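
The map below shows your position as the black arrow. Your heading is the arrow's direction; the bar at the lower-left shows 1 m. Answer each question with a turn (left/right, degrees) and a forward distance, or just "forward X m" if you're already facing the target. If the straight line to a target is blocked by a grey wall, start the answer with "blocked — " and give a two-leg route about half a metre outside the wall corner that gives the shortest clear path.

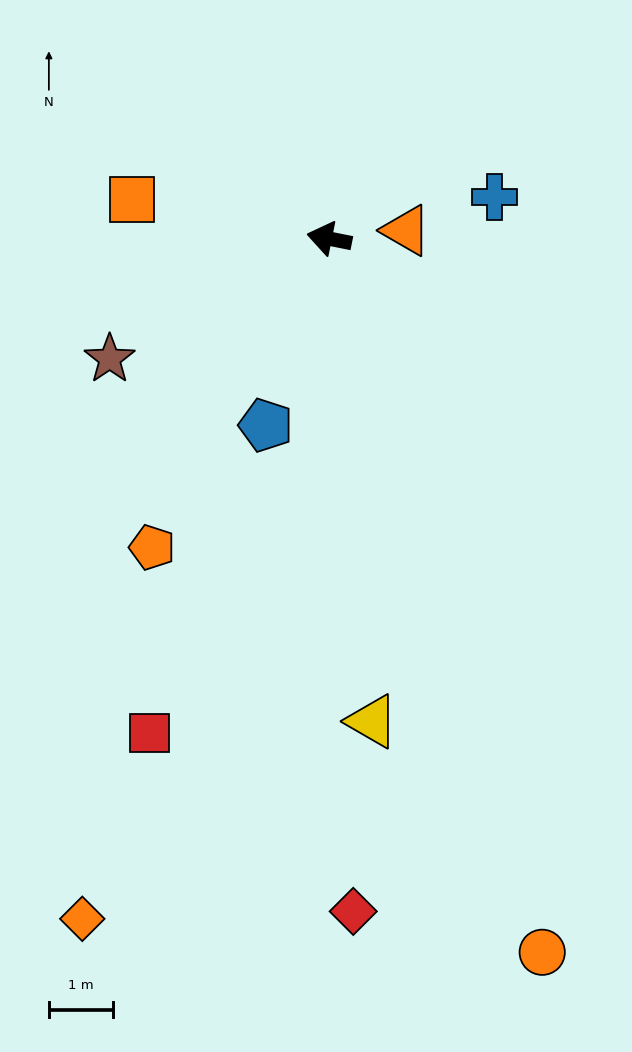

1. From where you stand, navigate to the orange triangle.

turn right 163°, forward 1.2 m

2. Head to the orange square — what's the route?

forward 3.2 m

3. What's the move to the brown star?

turn left 40°, forward 3.9 m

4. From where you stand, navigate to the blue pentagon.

turn left 83°, forward 3.1 m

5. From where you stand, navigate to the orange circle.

turn left 118°, forward 11.7 m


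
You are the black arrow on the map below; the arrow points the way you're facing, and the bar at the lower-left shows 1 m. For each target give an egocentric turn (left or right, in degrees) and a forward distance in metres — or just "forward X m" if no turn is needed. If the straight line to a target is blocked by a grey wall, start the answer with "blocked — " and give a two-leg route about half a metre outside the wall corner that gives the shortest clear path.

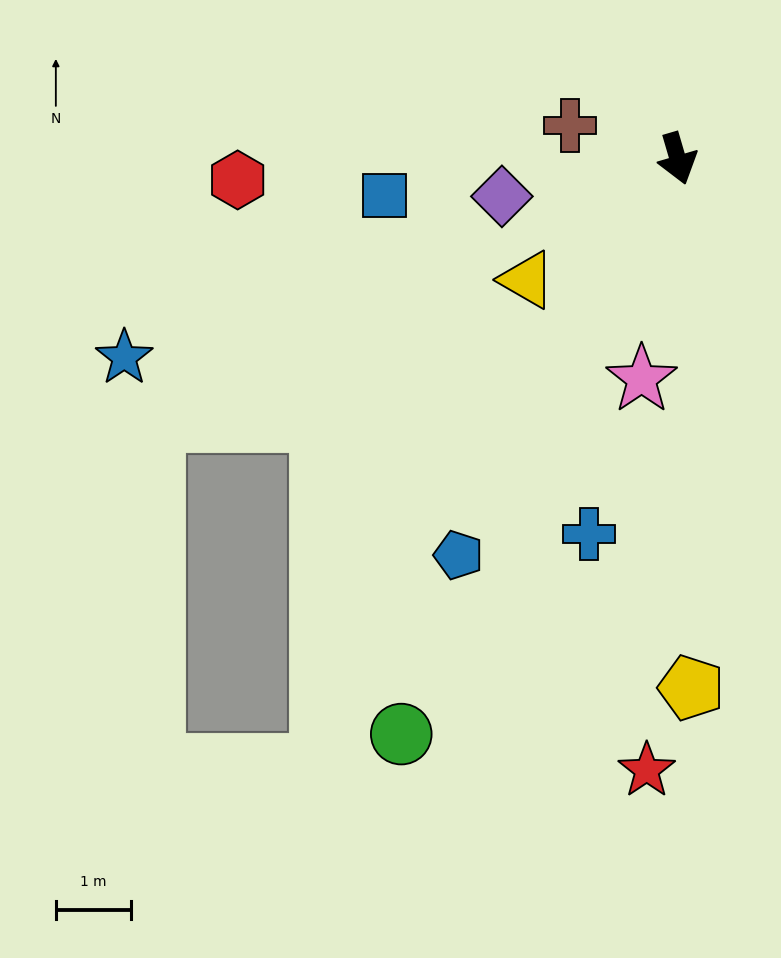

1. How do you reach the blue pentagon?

turn right 45°, forward 6.1 m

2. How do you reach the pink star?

turn right 26°, forward 3.0 m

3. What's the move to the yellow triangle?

turn right 67°, forward 2.6 m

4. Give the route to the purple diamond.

turn right 94°, forward 2.4 m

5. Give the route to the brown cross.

turn right 123°, forward 1.5 m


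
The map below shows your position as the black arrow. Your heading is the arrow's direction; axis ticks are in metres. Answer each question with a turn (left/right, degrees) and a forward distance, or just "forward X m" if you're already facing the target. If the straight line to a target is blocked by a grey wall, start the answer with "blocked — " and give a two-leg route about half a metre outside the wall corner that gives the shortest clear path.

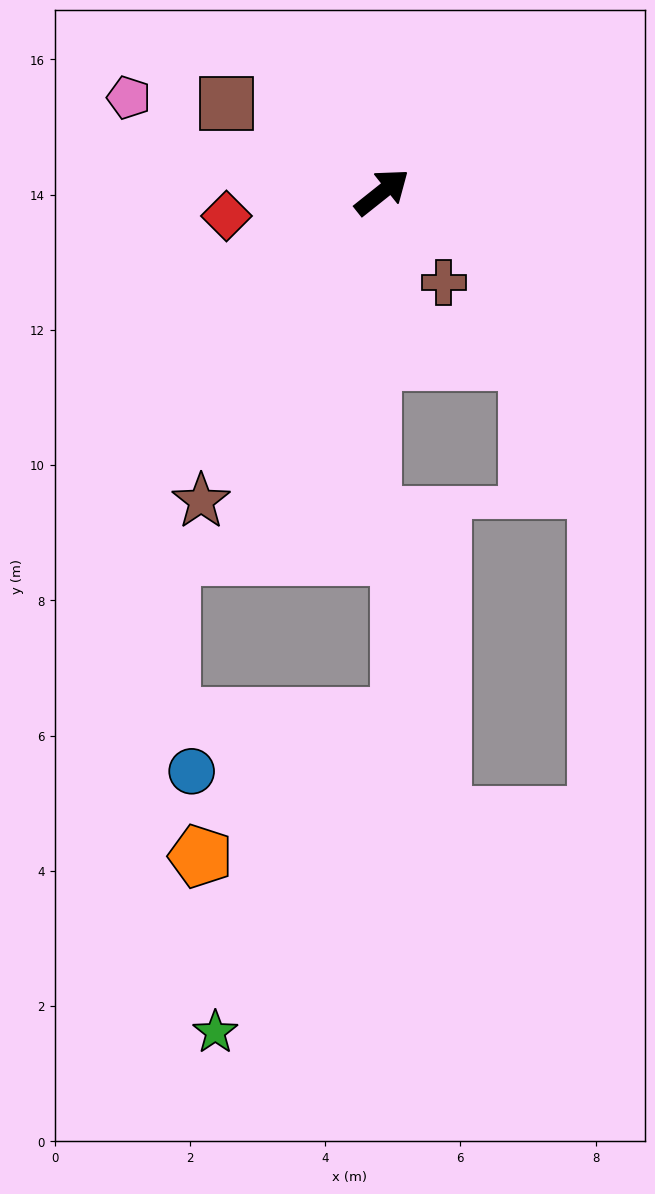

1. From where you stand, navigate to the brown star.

turn right 159°, forward 5.3 m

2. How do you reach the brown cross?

turn right 94°, forward 1.6 m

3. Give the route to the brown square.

turn left 112°, forward 2.6 m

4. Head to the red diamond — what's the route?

turn left 150°, forward 2.3 m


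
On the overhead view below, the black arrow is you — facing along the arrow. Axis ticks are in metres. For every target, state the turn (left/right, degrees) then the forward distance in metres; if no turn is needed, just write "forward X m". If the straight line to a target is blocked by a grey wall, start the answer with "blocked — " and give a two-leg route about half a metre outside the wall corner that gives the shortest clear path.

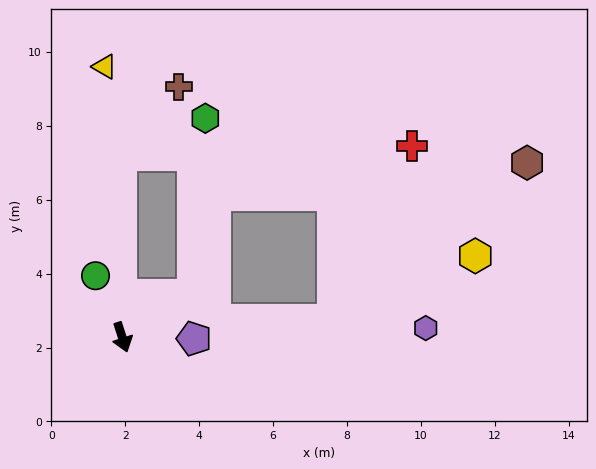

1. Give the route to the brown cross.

blocked — turn left 162°, forward 4.9 m, then turn right 40°, forward 2.4 m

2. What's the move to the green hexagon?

blocked — turn left 103°, forward 2.2 m, then turn left 55°, forward 4.8 m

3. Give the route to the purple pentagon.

turn left 71°, forward 1.9 m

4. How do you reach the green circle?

turn right 174°, forward 1.8 m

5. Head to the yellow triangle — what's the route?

turn left 166°, forward 7.3 m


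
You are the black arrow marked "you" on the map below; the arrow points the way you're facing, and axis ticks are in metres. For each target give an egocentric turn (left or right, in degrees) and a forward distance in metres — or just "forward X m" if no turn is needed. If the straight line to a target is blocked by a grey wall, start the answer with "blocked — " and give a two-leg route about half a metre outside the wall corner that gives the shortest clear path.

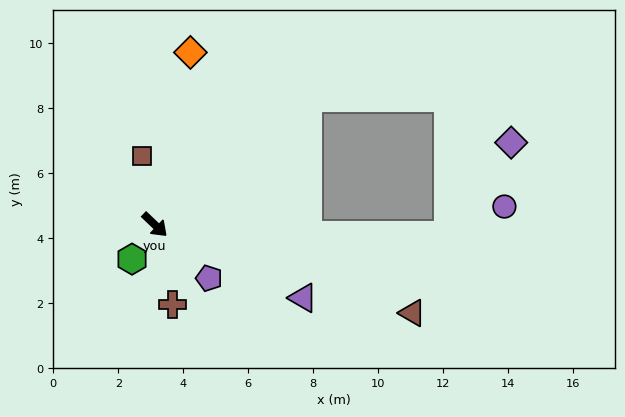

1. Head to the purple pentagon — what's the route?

forward 2.3 m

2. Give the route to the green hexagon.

turn right 80°, forward 1.3 m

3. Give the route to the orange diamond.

turn left 122°, forward 5.4 m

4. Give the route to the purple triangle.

turn left 17°, forward 5.1 m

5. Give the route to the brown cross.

turn right 34°, forward 2.5 m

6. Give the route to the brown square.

turn left 144°, forward 2.2 m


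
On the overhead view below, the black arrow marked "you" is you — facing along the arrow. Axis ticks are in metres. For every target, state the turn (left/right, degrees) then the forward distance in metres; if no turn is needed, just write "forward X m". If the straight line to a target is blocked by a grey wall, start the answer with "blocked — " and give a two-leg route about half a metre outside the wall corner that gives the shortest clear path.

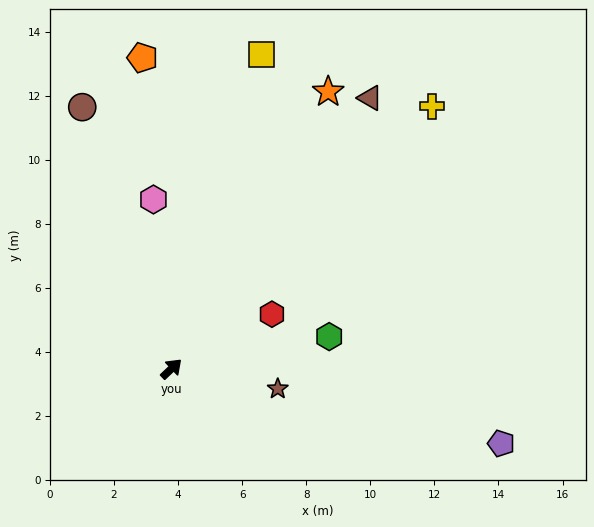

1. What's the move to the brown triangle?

turn left 10°, forward 10.5 m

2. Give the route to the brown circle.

turn left 65°, forward 8.6 m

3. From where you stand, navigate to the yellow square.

turn left 30°, forward 10.2 m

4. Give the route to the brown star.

turn right 54°, forward 3.4 m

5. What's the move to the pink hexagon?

turn left 53°, forward 5.3 m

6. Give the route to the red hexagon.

turn right 15°, forward 3.6 m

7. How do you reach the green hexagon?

turn right 32°, forward 5.0 m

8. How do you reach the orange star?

turn left 17°, forward 9.9 m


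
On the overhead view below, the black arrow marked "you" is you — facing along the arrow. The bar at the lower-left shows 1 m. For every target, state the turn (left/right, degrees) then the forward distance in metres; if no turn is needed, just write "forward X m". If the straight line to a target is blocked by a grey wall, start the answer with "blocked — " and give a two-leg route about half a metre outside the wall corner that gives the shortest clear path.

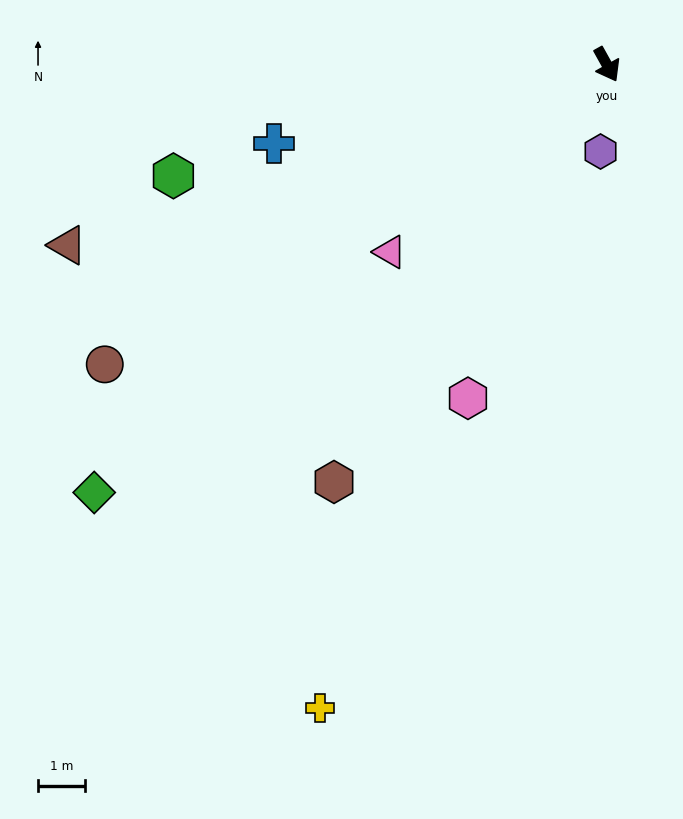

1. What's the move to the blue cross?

turn right 106°, forward 7.2 m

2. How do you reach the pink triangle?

turn right 78°, forward 6.1 m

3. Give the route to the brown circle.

turn right 88°, forward 12.4 m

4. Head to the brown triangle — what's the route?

turn right 101°, forward 12.0 m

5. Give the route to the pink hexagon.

turn right 52°, forward 7.6 m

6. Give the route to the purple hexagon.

turn right 33°, forward 1.8 m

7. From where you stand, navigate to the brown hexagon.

turn right 62°, forward 10.5 m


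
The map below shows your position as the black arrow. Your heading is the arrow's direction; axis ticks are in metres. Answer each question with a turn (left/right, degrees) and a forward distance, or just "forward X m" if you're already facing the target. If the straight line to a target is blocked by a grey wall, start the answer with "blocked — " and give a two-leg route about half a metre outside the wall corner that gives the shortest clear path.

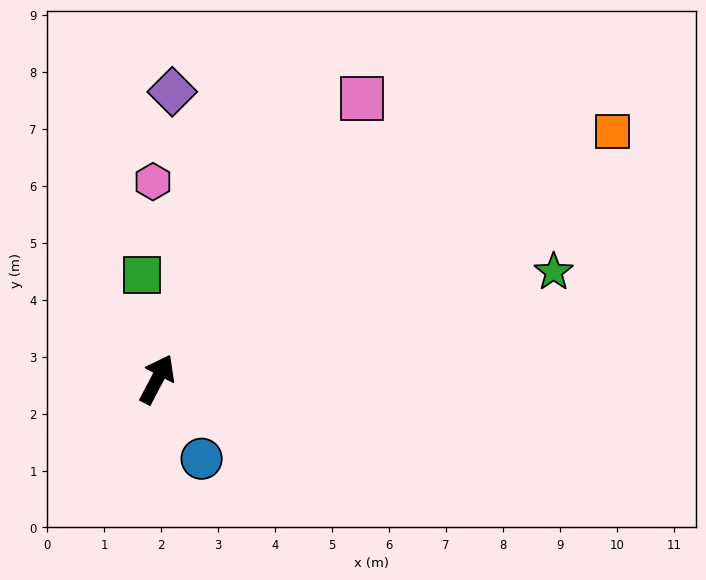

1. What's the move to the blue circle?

turn right 123°, forward 1.6 m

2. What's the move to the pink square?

turn right 8°, forward 6.1 m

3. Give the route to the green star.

turn right 47°, forward 7.2 m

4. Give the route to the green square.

turn left 36°, forward 1.9 m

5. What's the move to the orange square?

turn right 34°, forward 9.1 m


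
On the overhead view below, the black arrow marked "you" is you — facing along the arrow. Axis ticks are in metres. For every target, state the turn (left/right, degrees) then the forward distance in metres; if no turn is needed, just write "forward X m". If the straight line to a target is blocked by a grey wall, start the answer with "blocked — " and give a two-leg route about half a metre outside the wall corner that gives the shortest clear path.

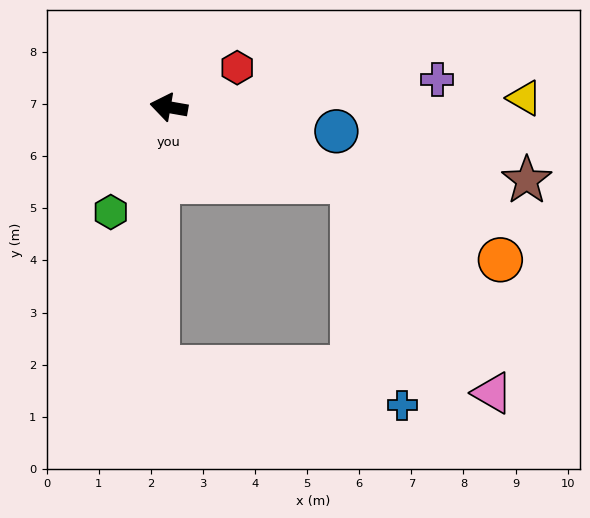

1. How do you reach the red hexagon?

turn right 140°, forward 1.5 m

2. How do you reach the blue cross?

blocked — turn left 168°, forward 3.8 m, then turn right 55°, forward 4.4 m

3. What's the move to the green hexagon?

turn left 71°, forward 2.3 m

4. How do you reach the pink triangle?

blocked — turn left 168°, forward 3.8 m, then turn right 35°, forward 4.9 m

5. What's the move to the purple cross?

turn right 164°, forward 5.2 m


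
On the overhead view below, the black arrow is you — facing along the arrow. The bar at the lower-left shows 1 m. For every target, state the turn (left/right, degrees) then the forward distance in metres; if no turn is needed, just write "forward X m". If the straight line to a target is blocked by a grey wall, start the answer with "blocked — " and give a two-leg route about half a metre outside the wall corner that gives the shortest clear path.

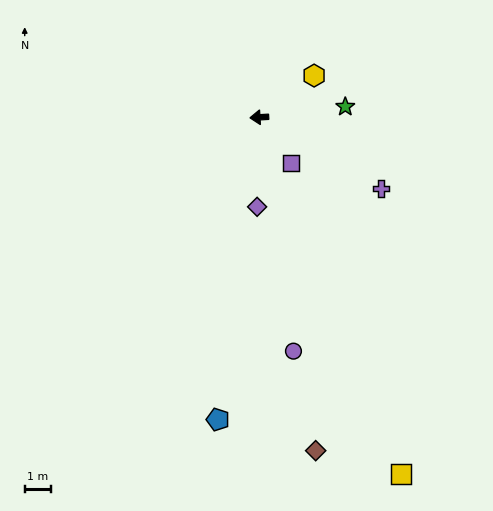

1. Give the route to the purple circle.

turn left 95°, forward 8.9 m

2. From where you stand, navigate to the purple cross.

turn left 146°, forward 5.3 m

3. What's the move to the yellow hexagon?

turn right 146°, forward 2.6 m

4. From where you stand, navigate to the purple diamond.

turn left 85°, forward 3.4 m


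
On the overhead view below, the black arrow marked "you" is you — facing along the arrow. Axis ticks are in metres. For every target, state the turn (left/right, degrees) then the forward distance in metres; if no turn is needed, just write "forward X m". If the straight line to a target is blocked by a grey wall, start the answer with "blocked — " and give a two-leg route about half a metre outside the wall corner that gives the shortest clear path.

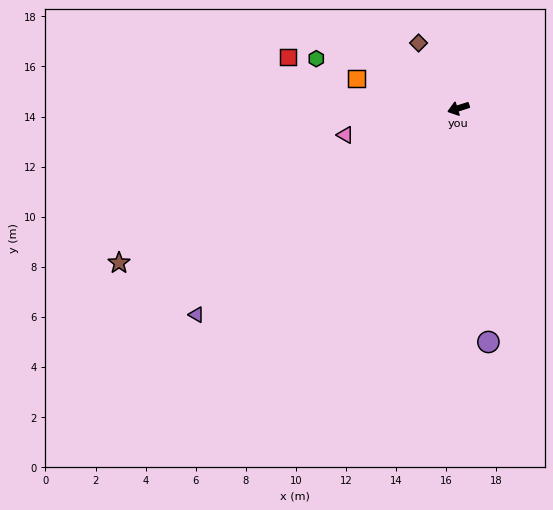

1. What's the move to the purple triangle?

turn left 21°, forward 13.3 m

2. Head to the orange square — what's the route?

turn right 34°, forward 4.2 m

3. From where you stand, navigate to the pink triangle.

turn right 4°, forward 4.6 m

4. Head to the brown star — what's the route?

turn left 7°, forward 14.9 m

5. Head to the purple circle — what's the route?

turn left 80°, forward 9.4 m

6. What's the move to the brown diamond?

turn right 76°, forward 3.1 m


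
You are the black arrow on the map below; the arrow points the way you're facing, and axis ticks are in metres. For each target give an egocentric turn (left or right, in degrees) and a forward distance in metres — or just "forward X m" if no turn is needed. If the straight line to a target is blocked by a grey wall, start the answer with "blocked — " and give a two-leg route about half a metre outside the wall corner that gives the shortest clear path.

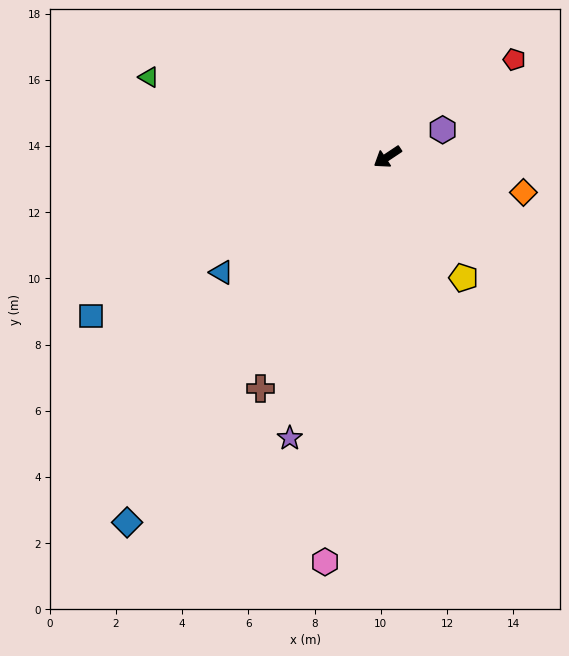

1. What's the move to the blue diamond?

turn left 21°, forward 13.6 m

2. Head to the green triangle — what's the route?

turn right 52°, forward 7.6 m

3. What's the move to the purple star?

turn left 37°, forward 9.0 m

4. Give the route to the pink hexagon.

turn left 48°, forward 12.4 m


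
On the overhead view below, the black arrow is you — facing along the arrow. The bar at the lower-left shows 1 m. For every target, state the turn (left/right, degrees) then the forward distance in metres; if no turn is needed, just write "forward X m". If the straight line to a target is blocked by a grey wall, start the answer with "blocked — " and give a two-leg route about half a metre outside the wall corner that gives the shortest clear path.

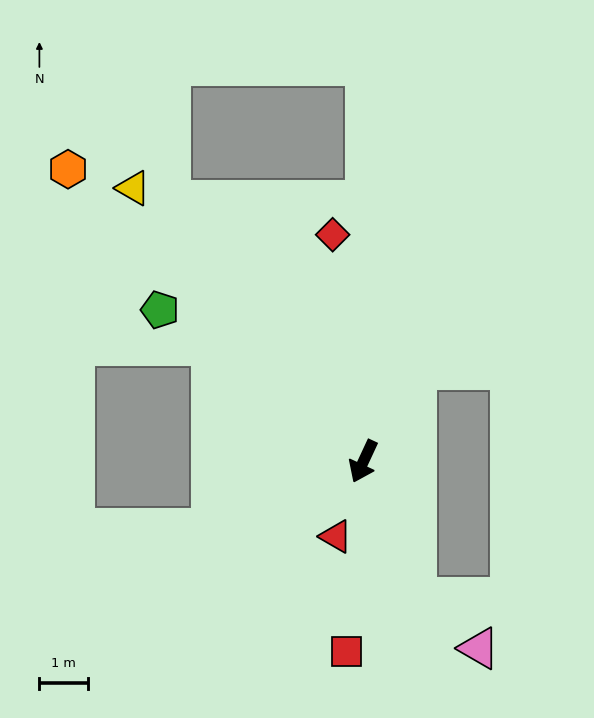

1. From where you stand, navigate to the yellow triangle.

turn right 115°, forward 7.4 m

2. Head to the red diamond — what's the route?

turn right 147°, forward 4.7 m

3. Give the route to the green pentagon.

turn right 102°, forward 5.2 m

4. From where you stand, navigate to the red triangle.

turn left 5°, forward 1.6 m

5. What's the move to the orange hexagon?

turn right 110°, forward 8.6 m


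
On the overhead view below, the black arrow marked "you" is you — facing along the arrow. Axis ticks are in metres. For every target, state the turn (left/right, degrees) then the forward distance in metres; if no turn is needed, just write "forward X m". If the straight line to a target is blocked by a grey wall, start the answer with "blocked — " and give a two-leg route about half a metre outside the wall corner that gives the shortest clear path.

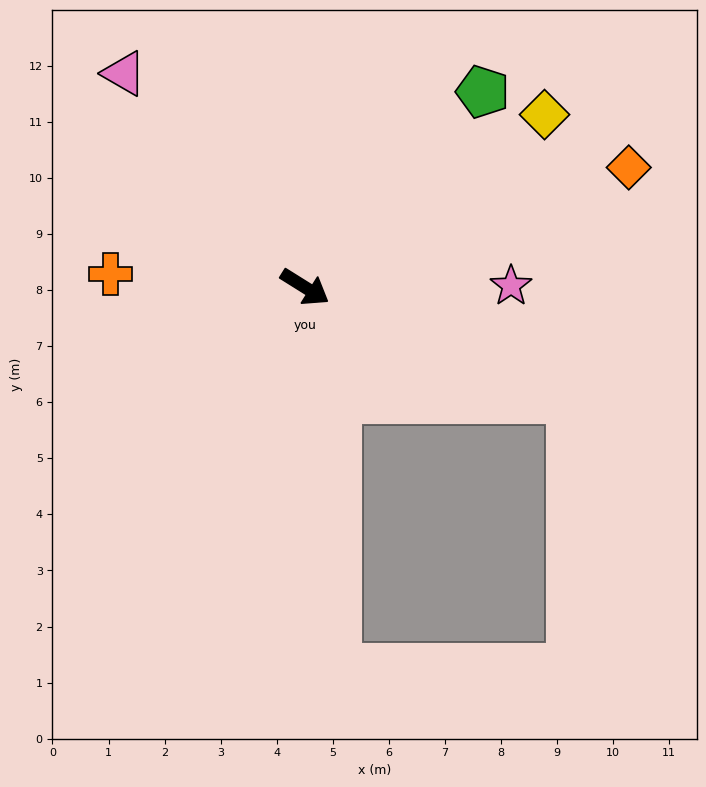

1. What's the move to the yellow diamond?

turn left 68°, forward 5.3 m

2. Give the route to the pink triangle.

turn left 162°, forward 5.0 m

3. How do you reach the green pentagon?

turn left 80°, forward 4.7 m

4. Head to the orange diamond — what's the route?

turn left 52°, forward 6.2 m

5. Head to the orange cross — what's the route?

turn right 152°, forward 3.5 m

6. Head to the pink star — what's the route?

turn left 32°, forward 3.7 m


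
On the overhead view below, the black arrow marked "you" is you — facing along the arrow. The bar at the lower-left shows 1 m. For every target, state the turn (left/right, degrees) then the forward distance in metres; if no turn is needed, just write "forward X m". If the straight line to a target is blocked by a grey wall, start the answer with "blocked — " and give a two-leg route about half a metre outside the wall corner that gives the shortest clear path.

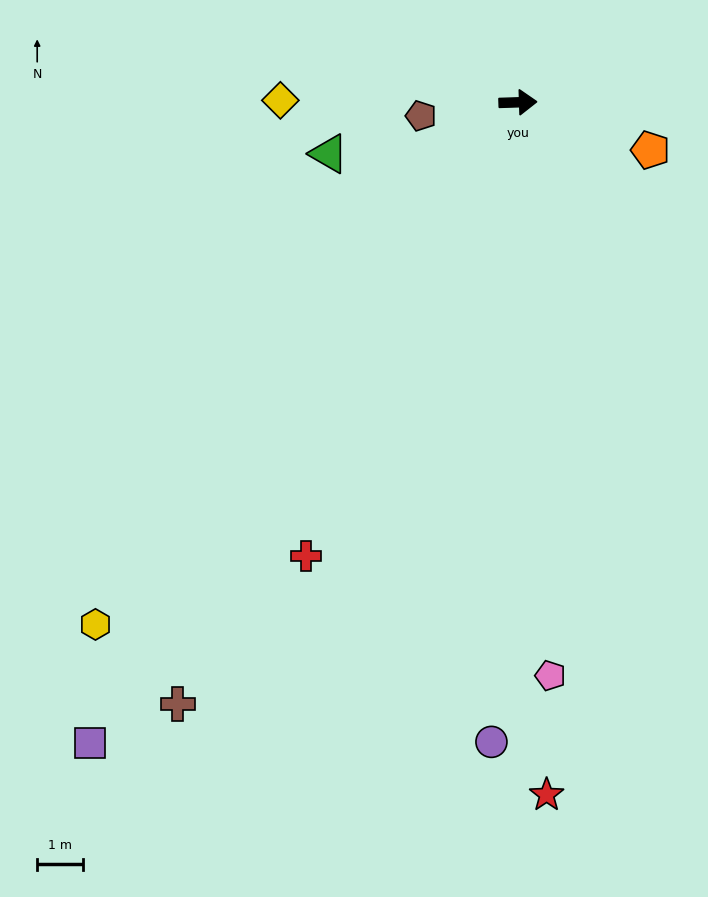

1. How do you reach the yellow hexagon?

turn right 131°, forward 14.8 m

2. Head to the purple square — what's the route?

turn right 126°, forward 17.0 m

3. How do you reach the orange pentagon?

turn right 22°, forward 3.1 m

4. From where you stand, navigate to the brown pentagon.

turn right 174°, forward 2.2 m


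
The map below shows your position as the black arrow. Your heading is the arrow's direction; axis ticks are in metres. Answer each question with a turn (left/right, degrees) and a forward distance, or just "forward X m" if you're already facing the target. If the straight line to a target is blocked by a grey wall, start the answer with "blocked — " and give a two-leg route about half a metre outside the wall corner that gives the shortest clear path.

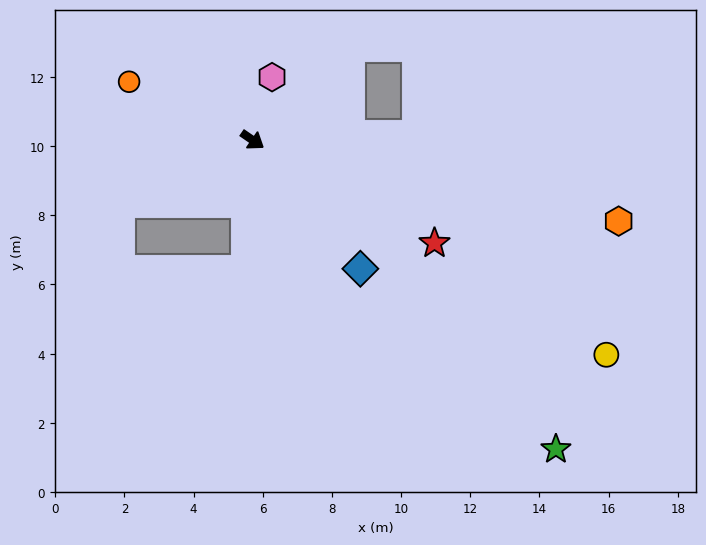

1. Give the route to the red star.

turn left 5°, forward 6.1 m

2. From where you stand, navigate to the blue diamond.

turn right 16°, forward 4.9 m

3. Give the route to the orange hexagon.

turn left 22°, forward 10.8 m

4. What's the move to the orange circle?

turn right 171°, forward 3.9 m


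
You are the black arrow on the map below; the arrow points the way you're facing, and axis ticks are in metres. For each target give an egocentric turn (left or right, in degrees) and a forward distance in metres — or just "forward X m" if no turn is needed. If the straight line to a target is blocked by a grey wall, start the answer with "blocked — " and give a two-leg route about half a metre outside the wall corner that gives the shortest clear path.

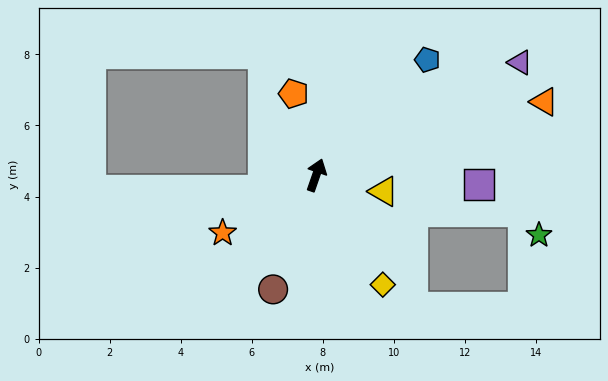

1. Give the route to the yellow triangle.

turn right 85°, forward 2.0 m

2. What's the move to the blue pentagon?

turn right 25°, forward 4.5 m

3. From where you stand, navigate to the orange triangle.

turn right 53°, forward 6.7 m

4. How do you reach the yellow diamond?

turn right 130°, forward 3.6 m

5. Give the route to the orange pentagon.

turn left 35°, forward 2.4 m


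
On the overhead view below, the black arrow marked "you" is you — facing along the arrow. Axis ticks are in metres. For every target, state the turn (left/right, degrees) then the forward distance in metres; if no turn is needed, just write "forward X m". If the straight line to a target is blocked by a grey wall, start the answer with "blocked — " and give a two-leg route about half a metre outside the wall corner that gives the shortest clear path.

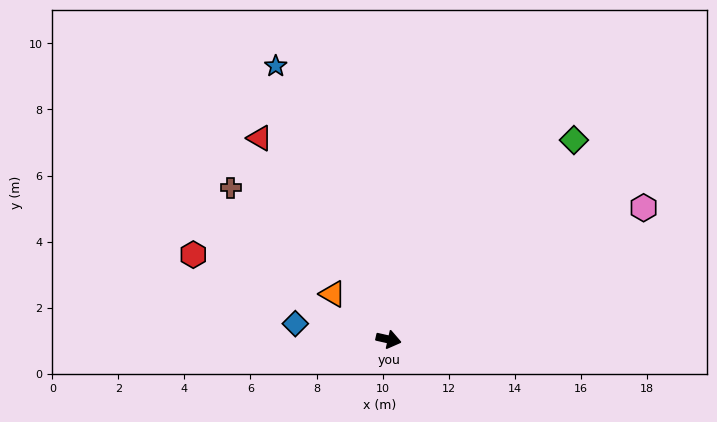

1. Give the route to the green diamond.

turn left 60°, forward 8.2 m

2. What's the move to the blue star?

turn left 125°, forward 9.0 m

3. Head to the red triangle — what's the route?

turn left 135°, forward 7.2 m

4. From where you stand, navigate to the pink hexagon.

turn left 40°, forward 8.7 m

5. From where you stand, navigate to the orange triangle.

turn left 154°, forward 2.2 m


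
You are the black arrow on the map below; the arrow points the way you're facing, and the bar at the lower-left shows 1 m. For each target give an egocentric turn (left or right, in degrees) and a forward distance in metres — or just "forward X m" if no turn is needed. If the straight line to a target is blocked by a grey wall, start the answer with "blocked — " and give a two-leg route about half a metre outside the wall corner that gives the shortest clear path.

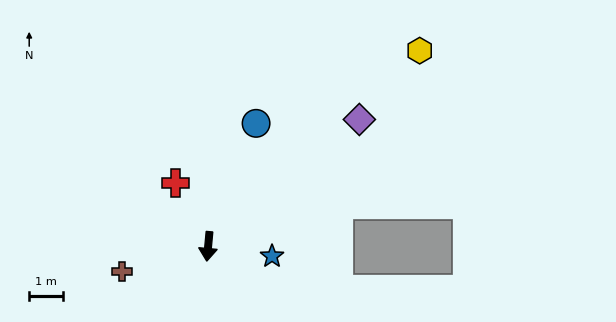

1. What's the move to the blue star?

turn left 87°, forward 1.9 m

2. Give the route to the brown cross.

turn right 68°, forward 2.7 m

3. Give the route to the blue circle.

turn left 164°, forward 3.9 m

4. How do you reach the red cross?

turn right 147°, forward 2.1 m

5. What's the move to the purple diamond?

turn left 135°, forward 5.9 m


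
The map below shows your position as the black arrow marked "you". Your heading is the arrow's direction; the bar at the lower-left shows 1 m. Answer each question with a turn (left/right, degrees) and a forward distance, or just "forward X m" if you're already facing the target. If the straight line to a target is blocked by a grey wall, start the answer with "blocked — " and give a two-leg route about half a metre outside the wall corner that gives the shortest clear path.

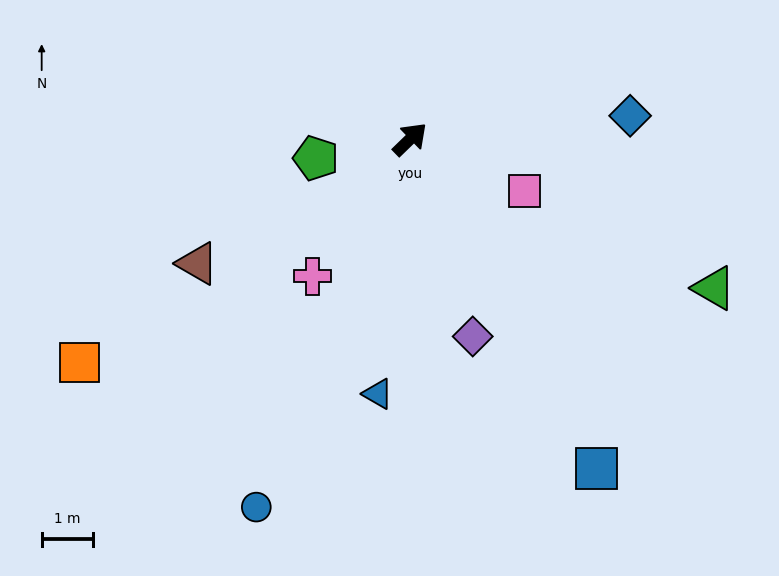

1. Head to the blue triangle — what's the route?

turn right 141°, forward 5.0 m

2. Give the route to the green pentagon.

turn left 147°, forward 1.9 m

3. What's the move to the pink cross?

turn right 170°, forward 3.3 m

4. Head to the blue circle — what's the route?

turn right 157°, forward 7.8 m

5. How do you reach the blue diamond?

turn right 38°, forward 4.3 m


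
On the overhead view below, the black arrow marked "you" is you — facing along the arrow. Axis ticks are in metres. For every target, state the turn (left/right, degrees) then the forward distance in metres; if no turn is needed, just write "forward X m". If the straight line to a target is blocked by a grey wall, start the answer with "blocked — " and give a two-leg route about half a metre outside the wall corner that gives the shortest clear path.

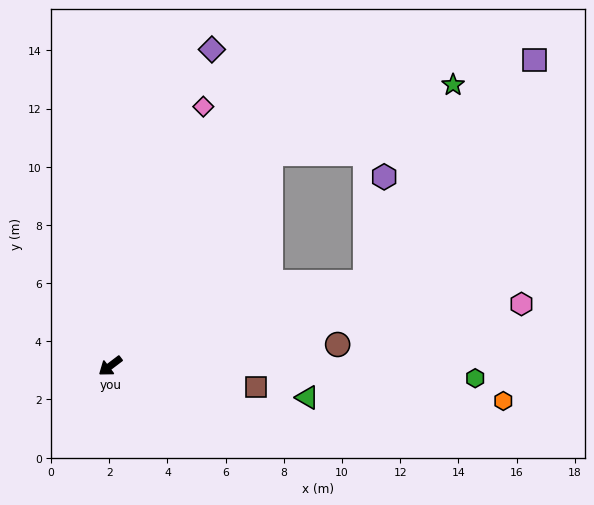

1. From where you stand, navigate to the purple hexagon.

blocked — turn left 161°, forward 9.2 m, then turn left 62°, forward 3.7 m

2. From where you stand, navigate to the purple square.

blocked — turn left 161°, forward 9.2 m, then turn left 34°, forward 9.6 m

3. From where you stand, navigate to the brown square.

turn left 135°, forward 5.1 m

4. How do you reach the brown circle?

turn left 148°, forward 7.9 m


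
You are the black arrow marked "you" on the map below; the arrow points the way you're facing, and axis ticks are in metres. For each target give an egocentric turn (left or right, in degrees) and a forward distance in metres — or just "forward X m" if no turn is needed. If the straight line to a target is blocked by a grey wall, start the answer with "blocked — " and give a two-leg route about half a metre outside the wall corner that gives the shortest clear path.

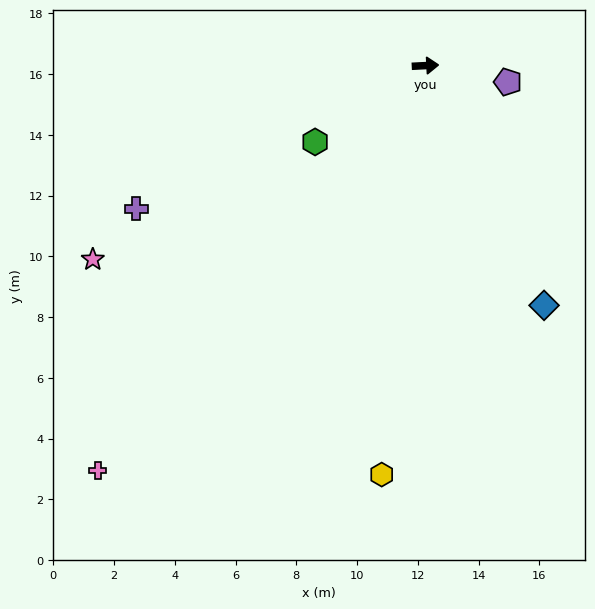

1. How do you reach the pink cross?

turn right 132°, forward 17.1 m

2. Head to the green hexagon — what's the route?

turn right 148°, forward 4.4 m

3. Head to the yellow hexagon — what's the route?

turn right 99°, forward 13.5 m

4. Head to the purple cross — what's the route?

turn right 157°, forward 10.6 m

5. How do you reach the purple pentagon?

turn right 14°, forward 2.8 m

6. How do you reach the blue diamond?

turn right 67°, forward 8.8 m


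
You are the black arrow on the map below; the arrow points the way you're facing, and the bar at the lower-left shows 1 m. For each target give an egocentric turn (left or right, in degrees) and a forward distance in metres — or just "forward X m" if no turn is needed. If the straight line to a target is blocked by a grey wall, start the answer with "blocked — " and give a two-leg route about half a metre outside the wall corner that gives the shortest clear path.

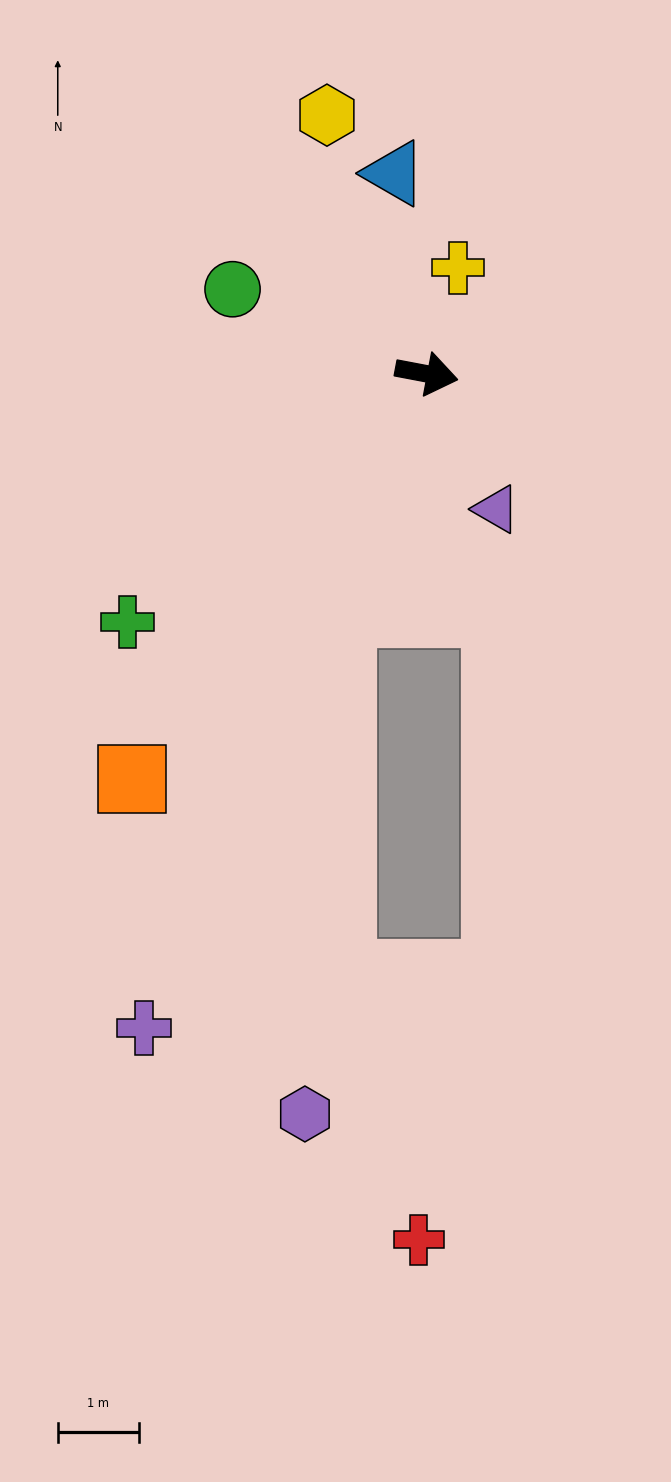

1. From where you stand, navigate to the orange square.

turn right 115°, forward 6.2 m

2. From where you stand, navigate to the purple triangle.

turn right 52°, forward 1.9 m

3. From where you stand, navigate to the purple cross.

turn right 103°, forward 8.8 m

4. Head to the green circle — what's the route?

turn left 167°, forward 2.6 m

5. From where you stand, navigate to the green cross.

turn right 130°, forward 4.8 m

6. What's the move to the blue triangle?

turn left 110°, forward 2.5 m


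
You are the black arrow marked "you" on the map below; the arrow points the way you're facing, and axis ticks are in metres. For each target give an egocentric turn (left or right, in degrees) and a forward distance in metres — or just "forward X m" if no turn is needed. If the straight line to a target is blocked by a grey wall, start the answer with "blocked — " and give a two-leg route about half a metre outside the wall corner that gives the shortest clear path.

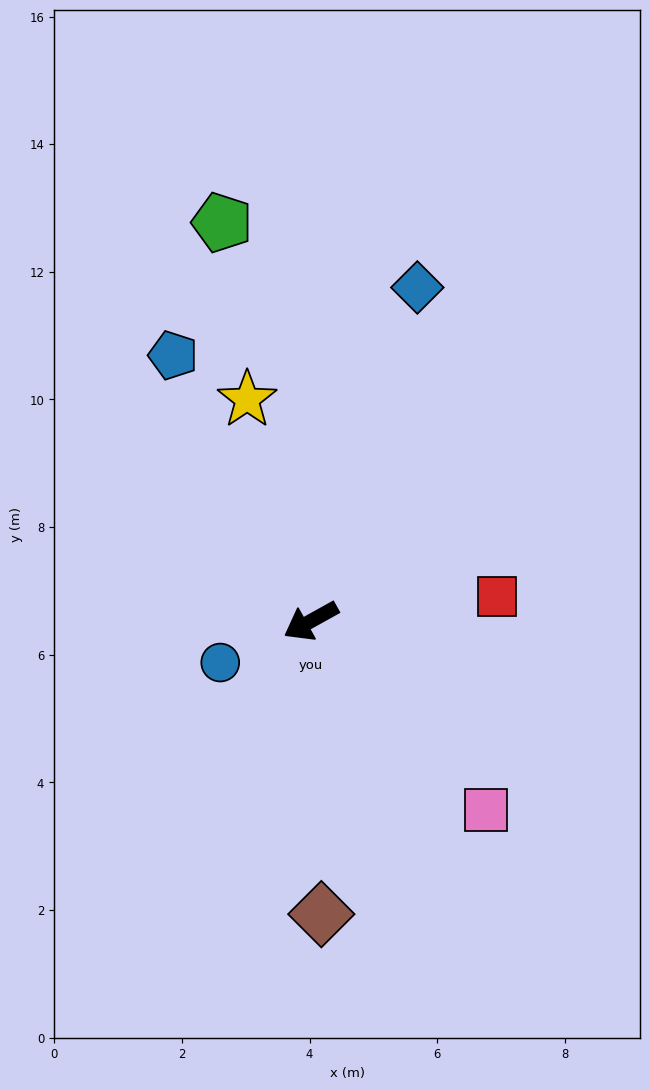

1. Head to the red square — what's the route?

turn left 158°, forward 2.9 m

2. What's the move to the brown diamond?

turn left 63°, forward 4.6 m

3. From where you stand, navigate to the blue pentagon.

turn right 92°, forward 4.7 m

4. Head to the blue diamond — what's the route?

turn right 137°, forward 5.5 m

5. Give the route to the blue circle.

turn right 4°, forward 1.6 m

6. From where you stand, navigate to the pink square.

turn left 104°, forward 4.0 m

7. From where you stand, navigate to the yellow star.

turn right 103°, forward 3.6 m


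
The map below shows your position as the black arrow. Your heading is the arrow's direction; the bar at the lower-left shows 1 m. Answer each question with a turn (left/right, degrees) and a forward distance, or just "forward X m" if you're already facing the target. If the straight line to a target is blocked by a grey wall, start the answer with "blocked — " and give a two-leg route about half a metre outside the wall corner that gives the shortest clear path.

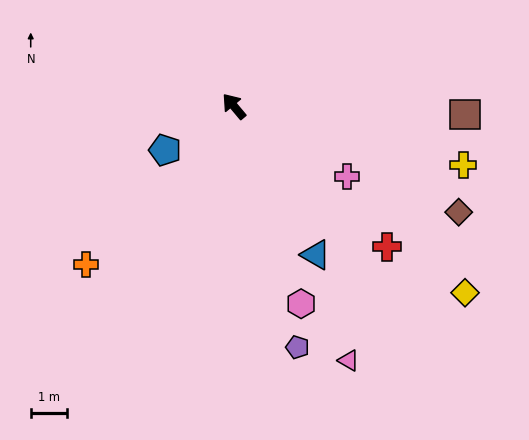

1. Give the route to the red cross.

turn right 173°, forward 5.8 m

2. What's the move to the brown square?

turn right 132°, forward 6.4 m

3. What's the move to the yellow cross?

turn right 144°, forward 6.6 m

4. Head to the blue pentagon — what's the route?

turn left 83°, forward 2.3 m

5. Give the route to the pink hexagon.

turn left 159°, forward 5.8 m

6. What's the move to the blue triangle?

turn left 169°, forward 4.7 m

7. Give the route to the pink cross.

turn right 162°, forward 3.7 m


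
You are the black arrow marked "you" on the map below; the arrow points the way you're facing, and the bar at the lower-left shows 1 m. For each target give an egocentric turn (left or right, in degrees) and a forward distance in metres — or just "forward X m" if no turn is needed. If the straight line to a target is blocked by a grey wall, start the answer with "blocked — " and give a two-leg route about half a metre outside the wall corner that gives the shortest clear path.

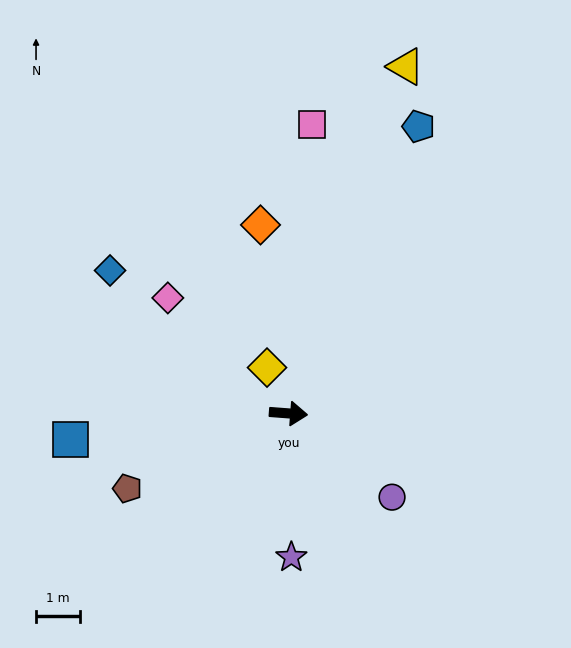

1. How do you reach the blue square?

turn right 169°, forward 5.0 m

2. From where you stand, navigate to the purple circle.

turn right 35°, forward 3.0 m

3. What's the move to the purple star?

turn right 85°, forward 3.3 m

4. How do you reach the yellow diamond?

turn left 119°, forward 1.2 m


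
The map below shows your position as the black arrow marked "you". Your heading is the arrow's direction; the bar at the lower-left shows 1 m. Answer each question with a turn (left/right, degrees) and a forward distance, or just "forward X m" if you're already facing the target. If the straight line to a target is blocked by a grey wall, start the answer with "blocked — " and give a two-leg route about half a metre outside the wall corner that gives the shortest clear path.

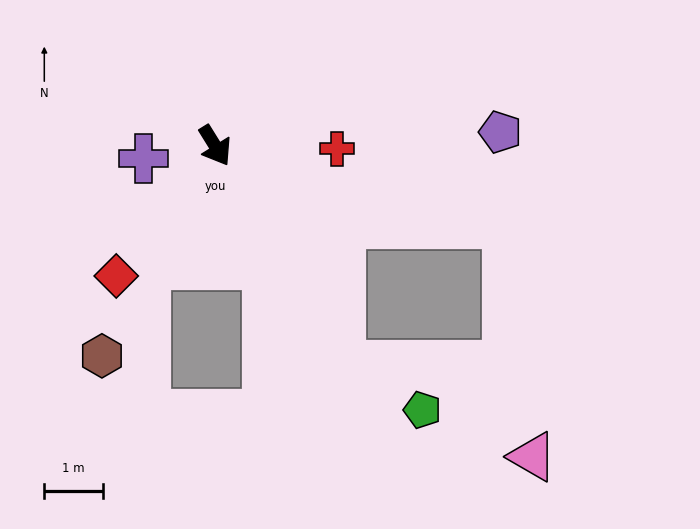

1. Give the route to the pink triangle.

blocked — turn left 43°, forward 5.2 m, then turn right 69°, forward 4.0 m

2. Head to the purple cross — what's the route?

turn right 112°, forward 1.2 m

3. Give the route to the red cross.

turn left 57°, forward 2.1 m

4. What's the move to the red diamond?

turn right 69°, forward 2.8 m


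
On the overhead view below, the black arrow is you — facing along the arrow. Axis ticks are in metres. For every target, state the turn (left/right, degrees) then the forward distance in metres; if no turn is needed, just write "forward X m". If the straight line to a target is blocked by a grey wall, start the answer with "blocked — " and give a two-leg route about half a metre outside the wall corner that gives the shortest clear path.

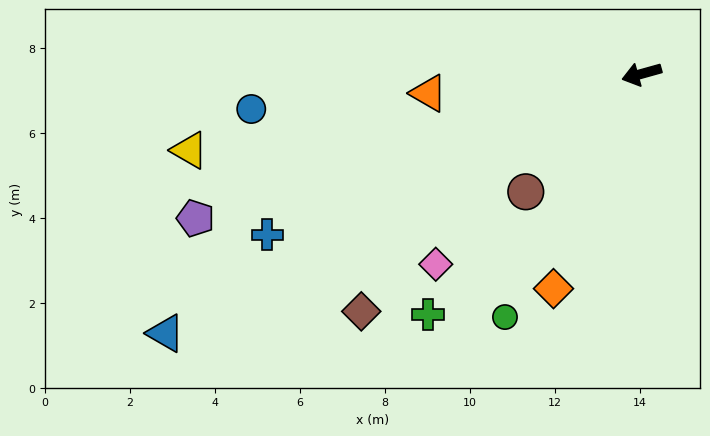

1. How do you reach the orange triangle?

turn right 10°, forward 5.0 m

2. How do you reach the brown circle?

turn left 30°, forward 3.9 m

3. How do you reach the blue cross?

turn left 8°, forward 9.6 m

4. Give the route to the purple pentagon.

turn left 2°, forward 11.0 m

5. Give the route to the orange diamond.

turn left 52°, forward 5.5 m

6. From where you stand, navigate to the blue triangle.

turn left 13°, forward 12.8 m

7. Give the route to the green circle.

turn left 45°, forward 6.6 m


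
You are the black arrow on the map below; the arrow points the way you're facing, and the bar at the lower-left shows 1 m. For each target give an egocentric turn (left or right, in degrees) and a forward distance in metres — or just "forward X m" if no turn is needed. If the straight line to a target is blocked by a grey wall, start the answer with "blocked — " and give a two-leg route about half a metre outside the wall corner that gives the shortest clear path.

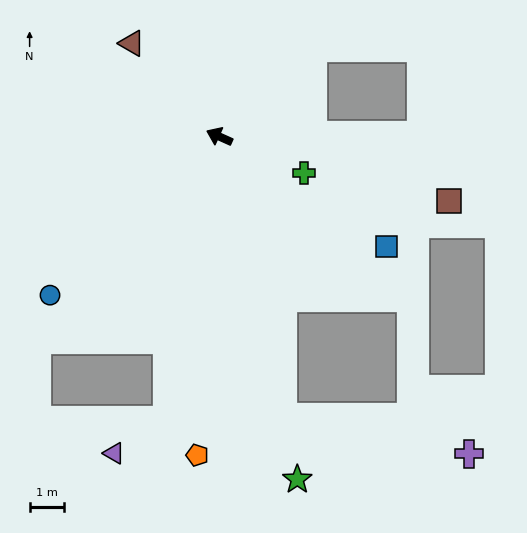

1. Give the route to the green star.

turn left 127°, forward 10.3 m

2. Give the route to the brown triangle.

turn right 23°, forward 3.7 m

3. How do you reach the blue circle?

turn left 67°, forward 6.8 m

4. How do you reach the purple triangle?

blocked — turn left 104°, forward 8.4 m, then turn right 48°, forward 1.8 m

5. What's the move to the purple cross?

blocked — turn left 127°, forward 8.4 m, then turn left 66°, forward 5.6 m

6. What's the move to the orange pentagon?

turn left 110°, forward 9.3 m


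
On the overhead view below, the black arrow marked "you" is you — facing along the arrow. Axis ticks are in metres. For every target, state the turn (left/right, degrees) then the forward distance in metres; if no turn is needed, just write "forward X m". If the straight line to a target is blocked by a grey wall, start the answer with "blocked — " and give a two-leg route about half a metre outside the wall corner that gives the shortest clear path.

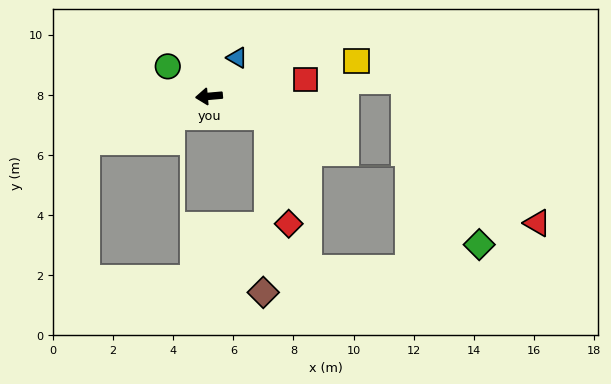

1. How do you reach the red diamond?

blocked — turn left 155°, forward 2.0 m, then turn right 58°, forward 3.6 m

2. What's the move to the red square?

turn right 175°, forward 3.3 m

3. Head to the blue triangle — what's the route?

turn right 131°, forward 1.6 m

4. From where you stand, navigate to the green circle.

turn right 41°, forward 1.7 m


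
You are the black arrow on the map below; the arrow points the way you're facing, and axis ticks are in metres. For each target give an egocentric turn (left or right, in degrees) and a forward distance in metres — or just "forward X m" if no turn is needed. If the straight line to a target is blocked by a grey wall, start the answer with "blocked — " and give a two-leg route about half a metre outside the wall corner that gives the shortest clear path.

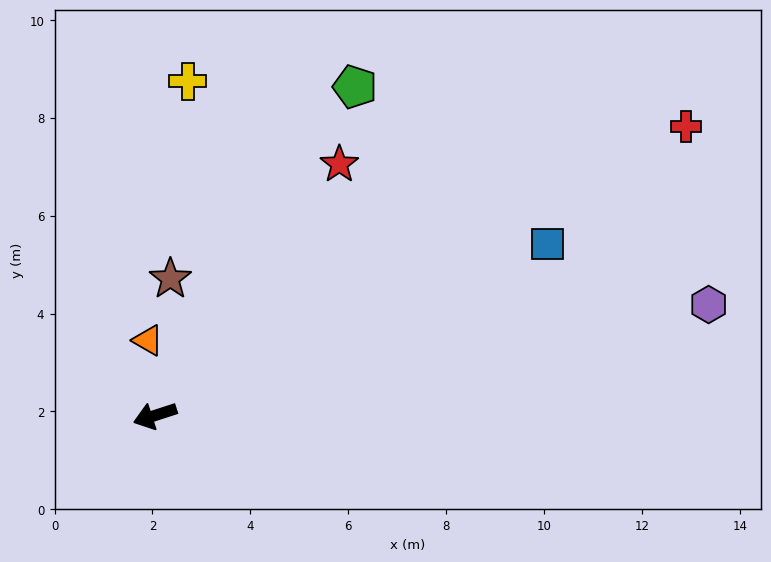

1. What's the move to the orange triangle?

turn right 103°, forward 1.5 m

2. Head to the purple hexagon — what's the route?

turn left 173°, forward 11.5 m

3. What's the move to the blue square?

turn right 174°, forward 8.7 m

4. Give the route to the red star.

turn right 144°, forward 6.4 m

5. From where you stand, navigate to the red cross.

turn right 169°, forward 12.3 m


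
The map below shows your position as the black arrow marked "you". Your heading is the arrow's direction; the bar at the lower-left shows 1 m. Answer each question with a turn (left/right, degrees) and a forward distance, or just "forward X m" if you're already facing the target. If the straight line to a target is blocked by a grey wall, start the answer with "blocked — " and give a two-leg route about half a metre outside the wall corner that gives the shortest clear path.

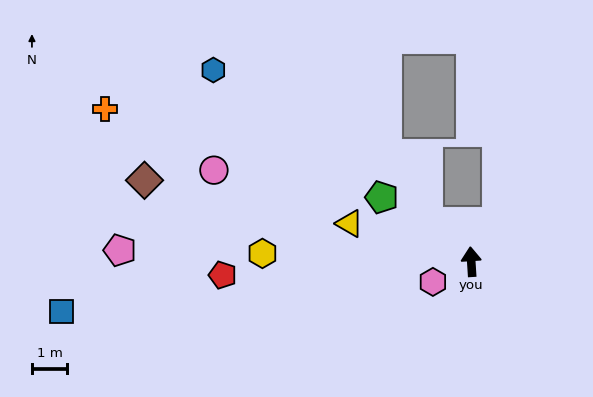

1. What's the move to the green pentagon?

turn left 51°, forward 3.1 m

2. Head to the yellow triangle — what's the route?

turn left 69°, forward 3.6 m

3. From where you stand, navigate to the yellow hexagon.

turn left 84°, forward 5.9 m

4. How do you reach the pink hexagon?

turn left 114°, forward 1.2 m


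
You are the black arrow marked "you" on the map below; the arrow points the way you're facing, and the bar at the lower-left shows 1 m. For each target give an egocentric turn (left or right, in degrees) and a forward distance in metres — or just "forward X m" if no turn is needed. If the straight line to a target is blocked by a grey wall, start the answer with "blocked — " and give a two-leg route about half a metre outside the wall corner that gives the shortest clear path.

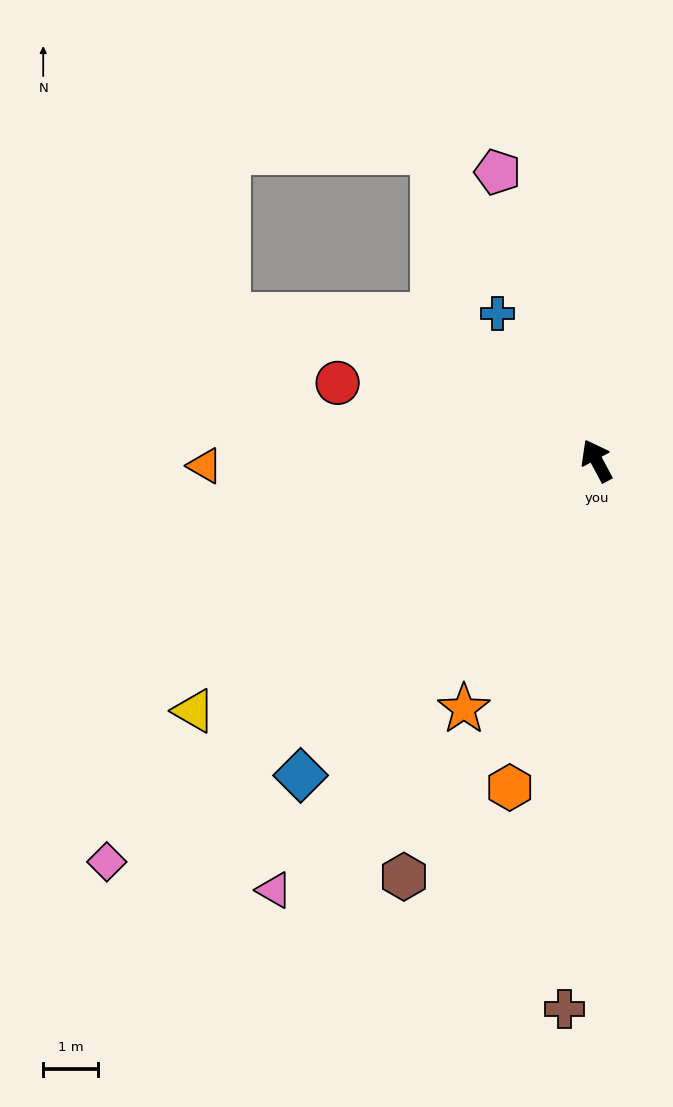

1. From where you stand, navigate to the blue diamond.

turn left 109°, forward 7.9 m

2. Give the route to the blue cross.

turn left 6°, forward 3.3 m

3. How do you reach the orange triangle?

turn left 63°, forward 7.2 m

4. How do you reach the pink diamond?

turn left 101°, forward 11.6 m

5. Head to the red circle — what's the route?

turn left 45°, forward 5.0 m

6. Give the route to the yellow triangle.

turn left 94°, forward 8.7 m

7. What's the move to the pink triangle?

turn left 115°, forward 9.9 m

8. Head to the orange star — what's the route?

turn left 124°, forward 5.2 m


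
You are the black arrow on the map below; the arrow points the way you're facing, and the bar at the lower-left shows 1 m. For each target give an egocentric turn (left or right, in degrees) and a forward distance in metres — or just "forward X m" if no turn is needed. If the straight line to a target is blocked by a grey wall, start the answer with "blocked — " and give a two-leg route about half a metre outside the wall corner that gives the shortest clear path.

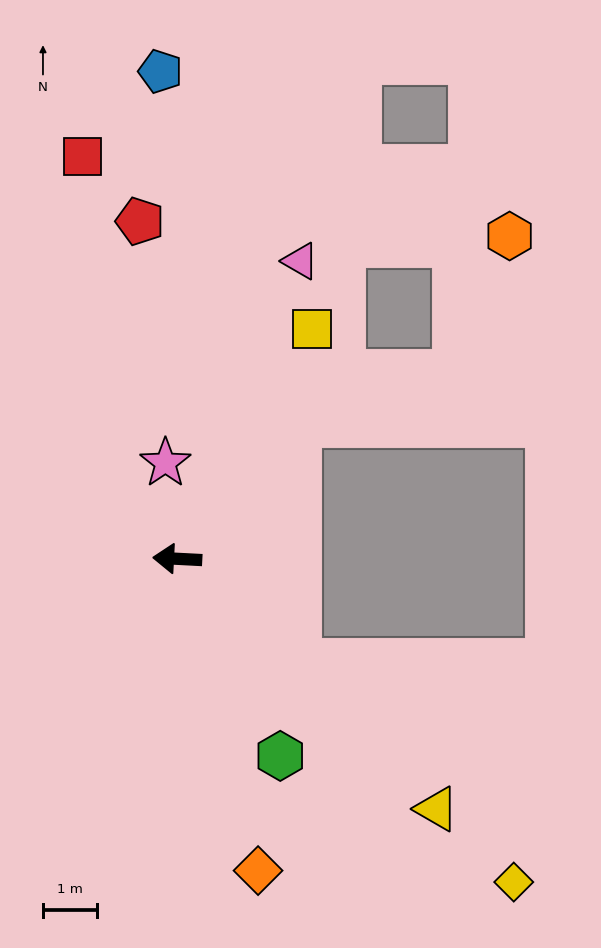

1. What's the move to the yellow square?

turn right 117°, forward 5.0 m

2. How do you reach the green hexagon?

turn left 121°, forward 4.1 m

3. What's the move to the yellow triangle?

turn left 139°, forward 6.7 m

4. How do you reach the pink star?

turn right 80°, forward 1.8 m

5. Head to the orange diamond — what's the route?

turn left 107°, forward 6.0 m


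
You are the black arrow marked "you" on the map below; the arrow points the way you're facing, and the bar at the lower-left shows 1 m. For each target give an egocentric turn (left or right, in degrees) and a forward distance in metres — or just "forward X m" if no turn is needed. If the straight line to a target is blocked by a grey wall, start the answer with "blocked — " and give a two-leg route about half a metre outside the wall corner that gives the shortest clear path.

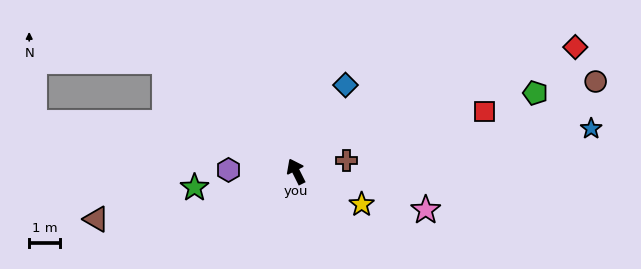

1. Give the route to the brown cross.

turn right 104°, forward 1.7 m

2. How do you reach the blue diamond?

turn right 56°, forward 3.2 m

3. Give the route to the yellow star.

turn right 143°, forward 2.4 m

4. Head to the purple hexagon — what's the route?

turn left 62°, forward 2.2 m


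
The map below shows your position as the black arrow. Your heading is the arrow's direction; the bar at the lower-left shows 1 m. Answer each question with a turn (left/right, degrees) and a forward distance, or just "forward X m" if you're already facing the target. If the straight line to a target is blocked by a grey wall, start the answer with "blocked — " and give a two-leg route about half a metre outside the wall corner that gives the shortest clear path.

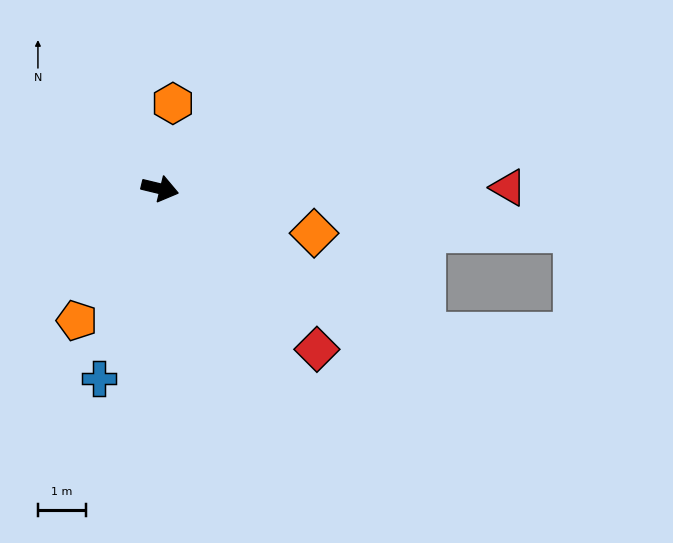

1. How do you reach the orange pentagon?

turn right 109°, forward 3.2 m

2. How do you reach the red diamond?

turn right 32°, forward 4.6 m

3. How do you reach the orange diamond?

turn right 3°, forward 3.3 m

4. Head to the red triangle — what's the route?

turn left 14°, forward 7.2 m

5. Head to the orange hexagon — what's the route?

turn left 95°, forward 1.8 m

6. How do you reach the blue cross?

turn right 94°, forward 4.1 m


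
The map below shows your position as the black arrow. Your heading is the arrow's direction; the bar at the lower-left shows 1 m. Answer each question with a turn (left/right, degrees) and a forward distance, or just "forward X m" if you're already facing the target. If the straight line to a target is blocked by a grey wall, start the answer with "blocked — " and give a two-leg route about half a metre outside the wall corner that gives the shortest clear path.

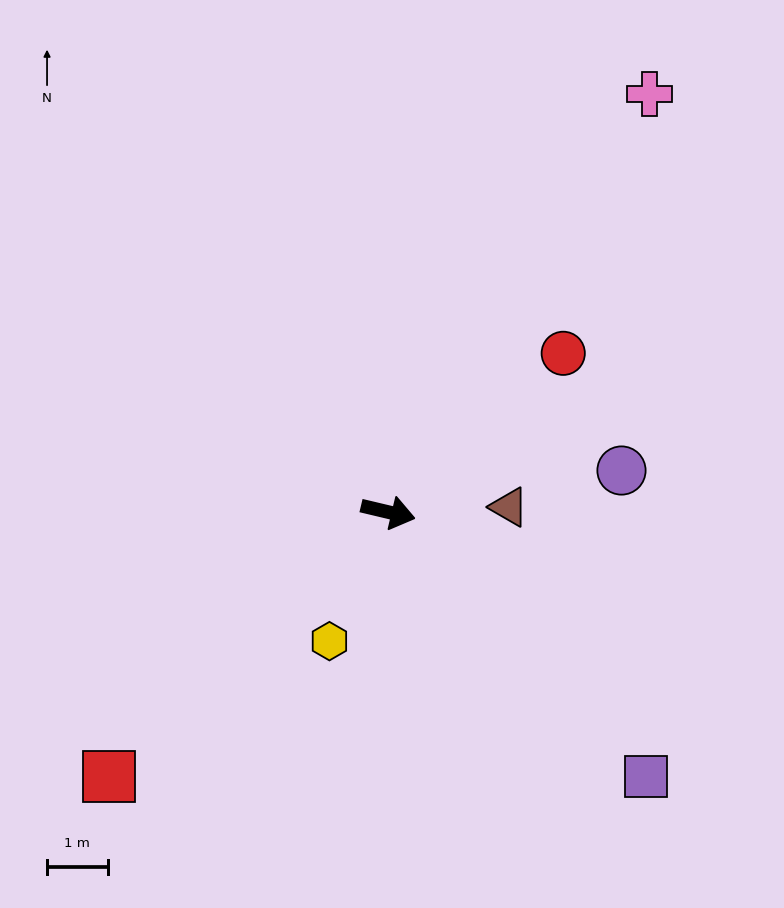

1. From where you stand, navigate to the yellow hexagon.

turn right 101°, forward 2.3 m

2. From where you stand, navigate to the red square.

turn right 123°, forward 6.3 m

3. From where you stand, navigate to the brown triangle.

turn left 16°, forward 2.0 m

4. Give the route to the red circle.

turn left 56°, forward 3.9 m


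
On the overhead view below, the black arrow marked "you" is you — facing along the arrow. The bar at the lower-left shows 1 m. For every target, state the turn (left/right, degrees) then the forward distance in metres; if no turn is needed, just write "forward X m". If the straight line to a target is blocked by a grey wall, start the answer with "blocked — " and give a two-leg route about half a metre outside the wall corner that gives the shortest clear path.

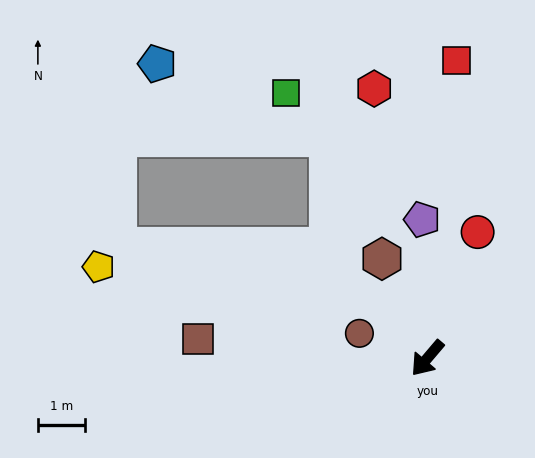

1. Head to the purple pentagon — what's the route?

turn right 137°, forward 2.9 m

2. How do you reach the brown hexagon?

turn right 115°, forward 2.3 m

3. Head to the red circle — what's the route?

turn right 161°, forward 2.9 m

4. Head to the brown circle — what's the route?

turn right 70°, forward 1.5 m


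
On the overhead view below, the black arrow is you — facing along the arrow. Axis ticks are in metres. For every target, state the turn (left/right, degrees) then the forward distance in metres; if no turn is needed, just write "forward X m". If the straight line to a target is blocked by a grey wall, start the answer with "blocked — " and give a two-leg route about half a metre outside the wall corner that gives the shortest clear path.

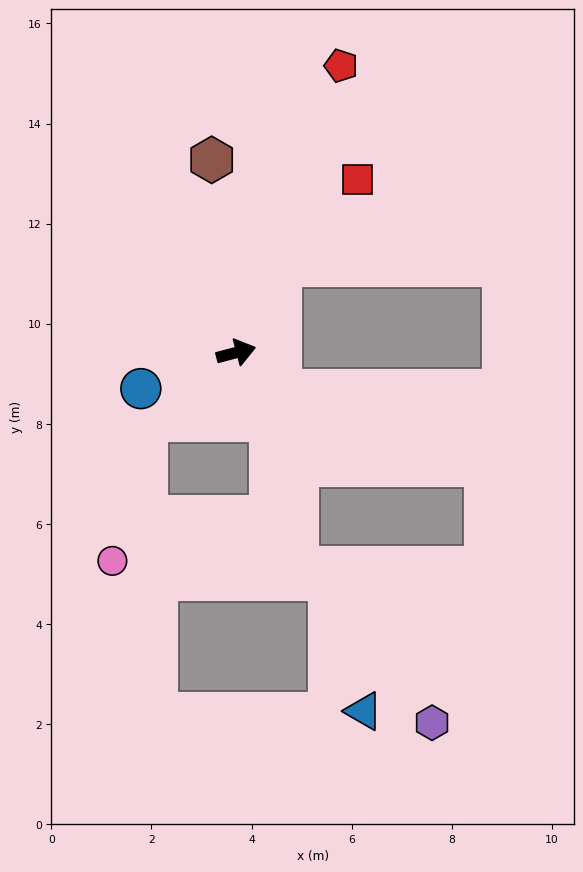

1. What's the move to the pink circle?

blocked — turn right 157°, forward 2.2 m, then turn left 38°, forward 2.9 m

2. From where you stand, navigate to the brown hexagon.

turn left 82°, forward 3.9 m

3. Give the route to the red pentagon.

turn left 55°, forward 6.1 m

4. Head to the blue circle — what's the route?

turn right 174°, forward 2.0 m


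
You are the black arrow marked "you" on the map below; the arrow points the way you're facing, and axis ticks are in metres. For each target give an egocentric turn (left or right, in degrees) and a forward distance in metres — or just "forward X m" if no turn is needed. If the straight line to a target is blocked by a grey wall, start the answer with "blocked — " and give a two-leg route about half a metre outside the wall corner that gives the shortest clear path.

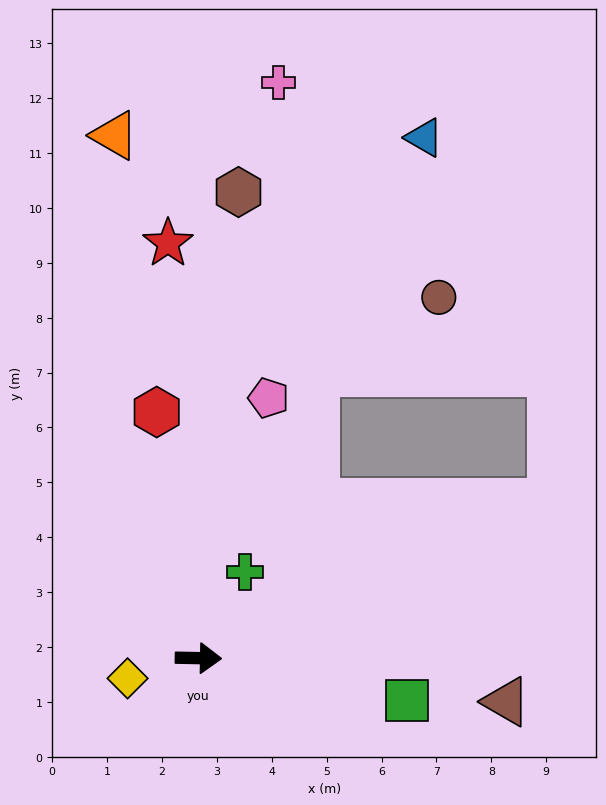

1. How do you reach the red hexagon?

turn left 101°, forward 4.5 m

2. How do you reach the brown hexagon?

turn left 86°, forward 8.5 m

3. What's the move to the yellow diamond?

turn right 163°, forward 1.3 m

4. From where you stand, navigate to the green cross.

turn left 63°, forward 1.8 m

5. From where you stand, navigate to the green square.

turn right 10°, forward 3.9 m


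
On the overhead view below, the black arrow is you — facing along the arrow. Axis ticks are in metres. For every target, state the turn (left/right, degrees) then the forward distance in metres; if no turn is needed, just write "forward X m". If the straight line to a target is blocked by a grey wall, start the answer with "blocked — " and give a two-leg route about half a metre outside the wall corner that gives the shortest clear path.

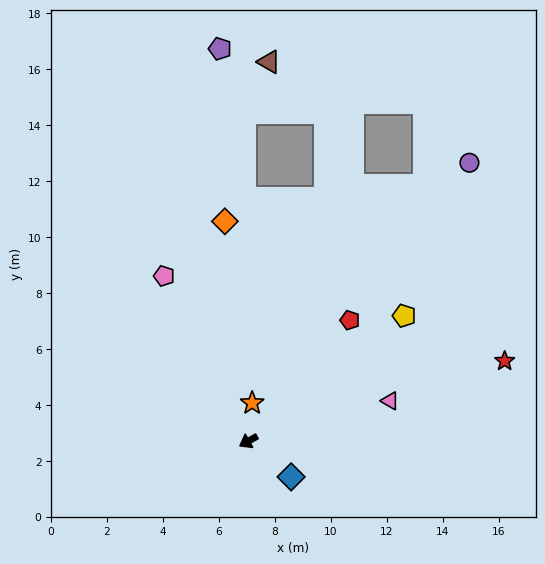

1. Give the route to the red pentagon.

turn right 159°, forward 5.6 m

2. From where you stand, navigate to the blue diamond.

turn left 111°, forward 2.0 m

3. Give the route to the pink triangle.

turn left 167°, forward 5.3 m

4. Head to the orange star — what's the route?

turn right 125°, forward 1.4 m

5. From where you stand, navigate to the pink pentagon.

turn right 92°, forward 6.6 m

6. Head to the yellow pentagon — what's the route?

turn right 170°, forward 7.1 m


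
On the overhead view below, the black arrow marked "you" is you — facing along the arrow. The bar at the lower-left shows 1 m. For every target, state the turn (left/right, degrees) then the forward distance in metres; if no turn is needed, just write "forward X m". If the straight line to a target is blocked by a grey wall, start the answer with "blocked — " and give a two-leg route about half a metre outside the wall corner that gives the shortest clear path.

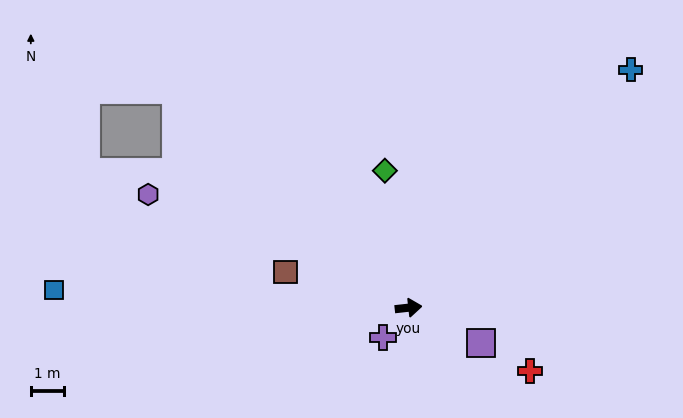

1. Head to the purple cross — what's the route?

turn right 137°, forward 1.2 m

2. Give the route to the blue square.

turn left 171°, forward 10.7 m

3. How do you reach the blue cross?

turn left 41°, forward 9.8 m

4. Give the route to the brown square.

turn left 158°, forward 3.8 m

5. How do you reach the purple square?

turn right 32°, forward 2.4 m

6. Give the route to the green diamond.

turn left 94°, forward 4.2 m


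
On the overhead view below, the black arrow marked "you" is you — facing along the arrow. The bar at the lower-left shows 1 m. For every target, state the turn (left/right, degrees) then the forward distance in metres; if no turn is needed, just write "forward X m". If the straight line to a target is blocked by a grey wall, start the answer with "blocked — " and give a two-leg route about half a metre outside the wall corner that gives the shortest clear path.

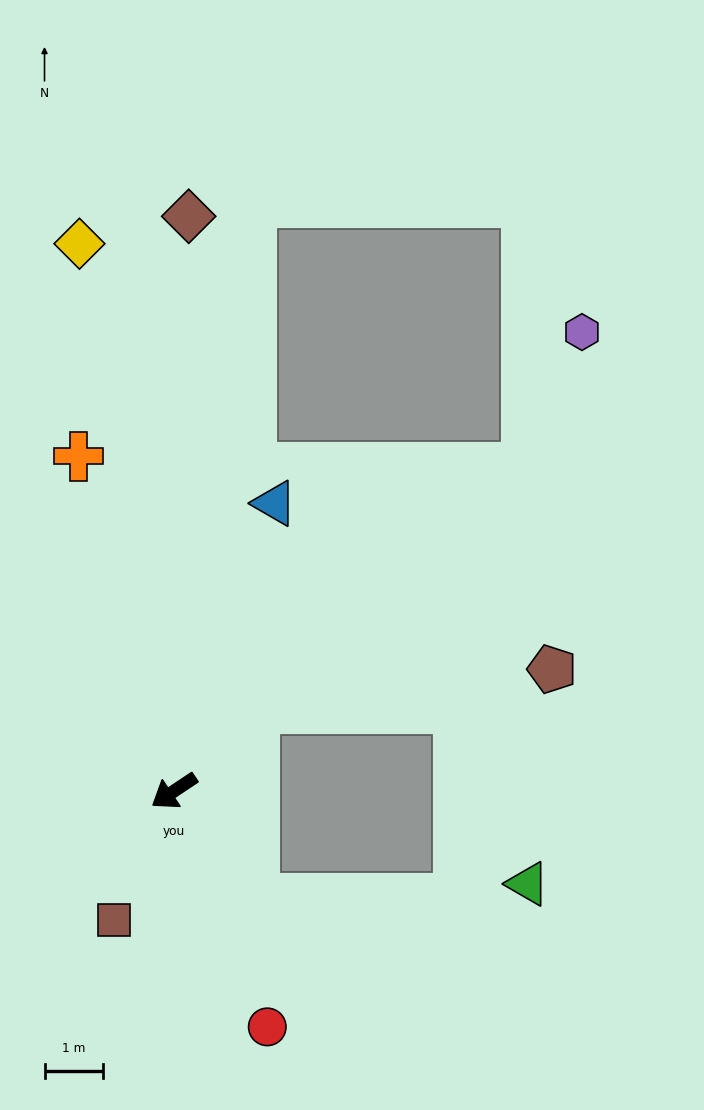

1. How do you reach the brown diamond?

turn right 125°, forward 9.9 m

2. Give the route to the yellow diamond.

turn right 114°, forward 9.6 m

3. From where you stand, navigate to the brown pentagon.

blocked — turn right 169°, forward 2.0 m, then turn right 37°, forward 5.2 m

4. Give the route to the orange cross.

turn right 108°, forward 6.0 m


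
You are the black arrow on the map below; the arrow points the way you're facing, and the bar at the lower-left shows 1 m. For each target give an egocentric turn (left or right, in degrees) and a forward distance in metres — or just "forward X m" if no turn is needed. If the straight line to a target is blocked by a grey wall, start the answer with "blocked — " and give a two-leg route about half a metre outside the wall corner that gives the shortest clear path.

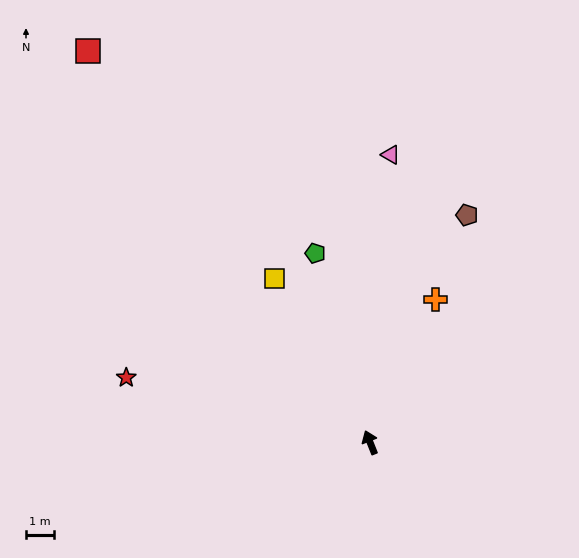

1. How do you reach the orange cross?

turn right 46°, forward 5.6 m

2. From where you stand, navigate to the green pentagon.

turn right 6°, forward 7.0 m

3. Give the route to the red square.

turn left 14°, forward 17.1 m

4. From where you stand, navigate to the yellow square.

turn left 9°, forward 6.7 m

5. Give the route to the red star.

turn left 53°, forward 8.9 m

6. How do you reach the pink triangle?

turn right 26°, forward 10.2 m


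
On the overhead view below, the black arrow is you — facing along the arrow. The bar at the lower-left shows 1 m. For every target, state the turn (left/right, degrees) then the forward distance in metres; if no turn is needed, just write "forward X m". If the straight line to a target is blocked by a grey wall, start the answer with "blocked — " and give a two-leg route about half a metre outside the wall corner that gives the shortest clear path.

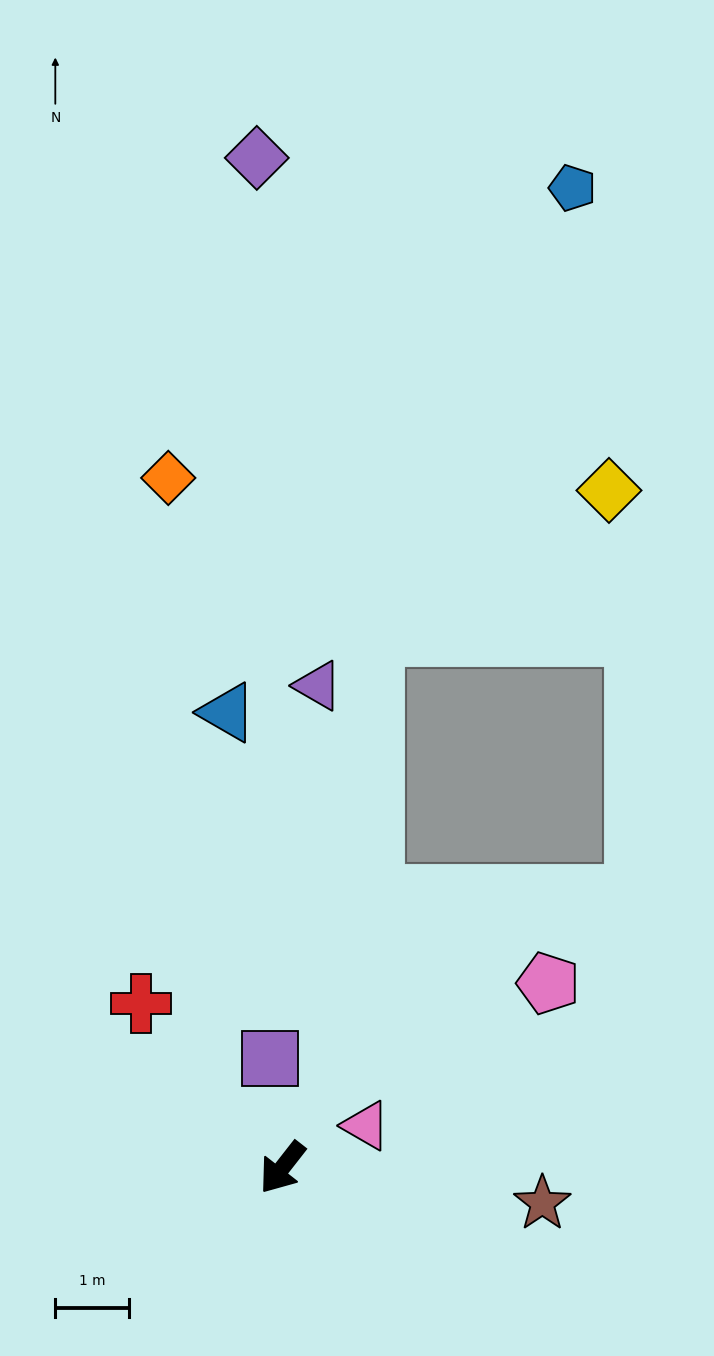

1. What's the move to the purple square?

turn right 136°, forward 1.5 m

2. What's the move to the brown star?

turn left 120°, forward 3.6 m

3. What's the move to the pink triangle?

turn left 155°, forward 1.3 m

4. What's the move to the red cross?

turn right 101°, forward 2.9 m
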